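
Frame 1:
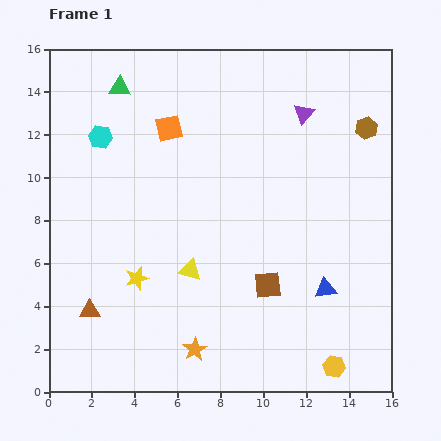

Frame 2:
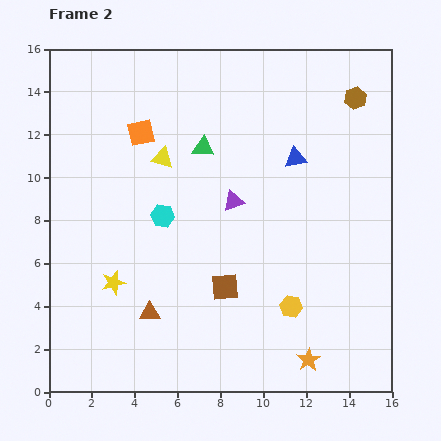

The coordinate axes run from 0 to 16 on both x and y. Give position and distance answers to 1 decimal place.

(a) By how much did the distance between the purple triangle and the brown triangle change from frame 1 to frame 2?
-7.1

Distance in frame 1: 13.6. Distance in frame 2: 6.5.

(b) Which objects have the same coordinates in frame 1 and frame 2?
none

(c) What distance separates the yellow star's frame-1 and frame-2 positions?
1.1

The yellow star moved from (4.1, 5.3) to (3.0, 5.1), a distance of √(1.1² + 0.2²) ≈ 1.1.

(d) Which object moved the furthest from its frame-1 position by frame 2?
the blue triangle

(moved 6.3; next 5.4)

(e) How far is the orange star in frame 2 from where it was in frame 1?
5.3

The orange star moved from (6.8, 2.0) to (12.1, 1.5), a distance of √(5.3² + 0.5²) ≈ 5.3.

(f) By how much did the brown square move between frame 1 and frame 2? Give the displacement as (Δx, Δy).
(-2.0, -0.1)

The brown square was at (10.2, 5.0) in frame 1 and (8.2, 4.9) in frame 2.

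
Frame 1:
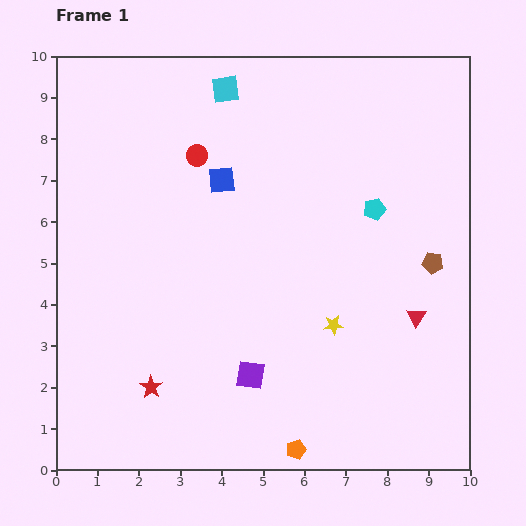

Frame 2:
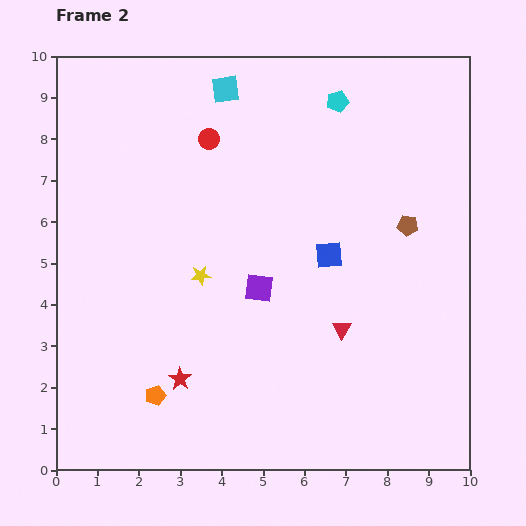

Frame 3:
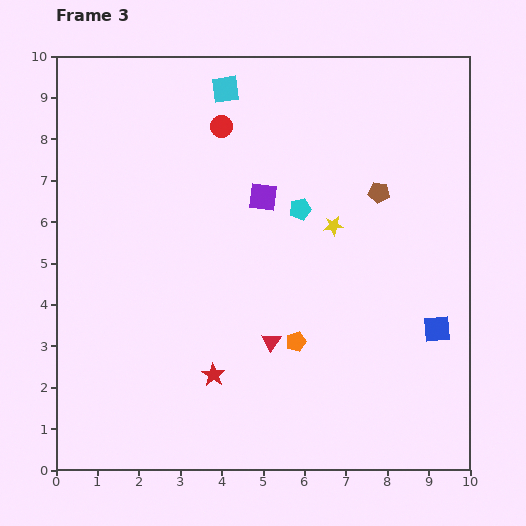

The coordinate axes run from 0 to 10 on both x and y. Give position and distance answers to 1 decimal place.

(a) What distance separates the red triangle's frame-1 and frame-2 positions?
1.8

The red triangle moved from (8.7, 3.7) to (6.9, 3.4), a distance of √(1.8² + 0.3²) ≈ 1.8.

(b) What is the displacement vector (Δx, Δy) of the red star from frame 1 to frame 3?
(1.5, 0.3)

The red star was at (2.3, 2.0) in frame 1 and (3.8, 2.3) in frame 3.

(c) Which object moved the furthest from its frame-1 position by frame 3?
the blue square

(moved 6.3; next 4.3)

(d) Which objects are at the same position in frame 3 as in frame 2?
the cyan square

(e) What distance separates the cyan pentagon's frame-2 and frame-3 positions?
2.8

The cyan pentagon moved from (6.8, 8.9) to (5.9, 6.3), a distance of √(0.9² + 2.6²) ≈ 2.8.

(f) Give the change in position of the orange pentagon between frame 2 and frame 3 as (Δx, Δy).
(3.4, 1.3)

The orange pentagon was at (2.4, 1.8) in frame 2 and (5.8, 3.1) in frame 3.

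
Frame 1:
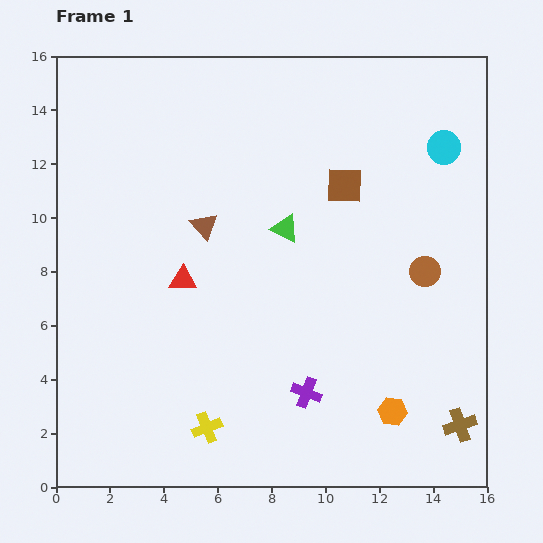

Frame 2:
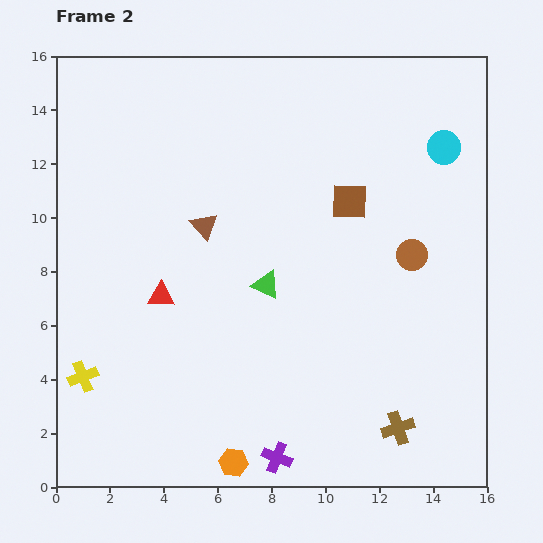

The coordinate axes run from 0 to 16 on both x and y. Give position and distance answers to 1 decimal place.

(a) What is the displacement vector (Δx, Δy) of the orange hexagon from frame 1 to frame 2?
(-5.9, -1.9)

The orange hexagon was at (12.5, 2.8) in frame 1 and (6.6, 0.9) in frame 2.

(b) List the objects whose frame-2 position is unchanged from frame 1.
the cyan circle, the brown triangle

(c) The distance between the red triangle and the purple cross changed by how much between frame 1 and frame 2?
+1.2

Distance in frame 1: 6.2. Distance in frame 2: 7.4.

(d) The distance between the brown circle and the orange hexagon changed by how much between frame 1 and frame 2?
+4.8

Distance in frame 1: 5.3. Distance in frame 2: 10.1.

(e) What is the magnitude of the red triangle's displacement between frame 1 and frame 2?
1.0

The red triangle moved from (4.7, 7.7) to (3.9, 7.1), a distance of √(0.8² + 0.6²) ≈ 1.0.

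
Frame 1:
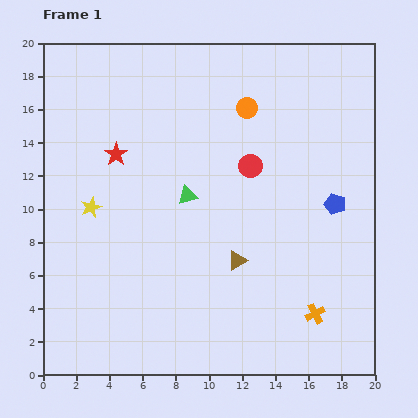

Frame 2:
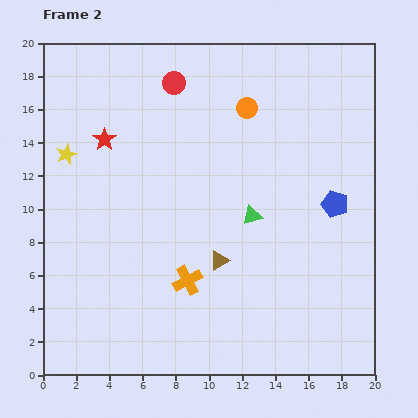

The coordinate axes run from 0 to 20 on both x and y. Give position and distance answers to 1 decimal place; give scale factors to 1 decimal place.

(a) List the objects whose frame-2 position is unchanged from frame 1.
the blue pentagon, the orange circle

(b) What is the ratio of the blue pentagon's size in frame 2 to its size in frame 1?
1.3×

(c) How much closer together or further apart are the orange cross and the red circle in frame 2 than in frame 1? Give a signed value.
+2.2

Distance in frame 1: 9.7. Distance in frame 2: 11.9.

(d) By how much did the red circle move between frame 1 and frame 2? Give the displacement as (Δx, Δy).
(-4.6, 5.0)

The red circle was at (12.5, 12.6) in frame 1 and (7.9, 17.6) in frame 2.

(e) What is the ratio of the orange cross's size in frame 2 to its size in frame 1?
1.5×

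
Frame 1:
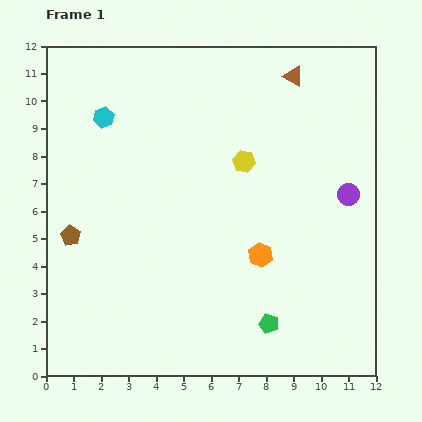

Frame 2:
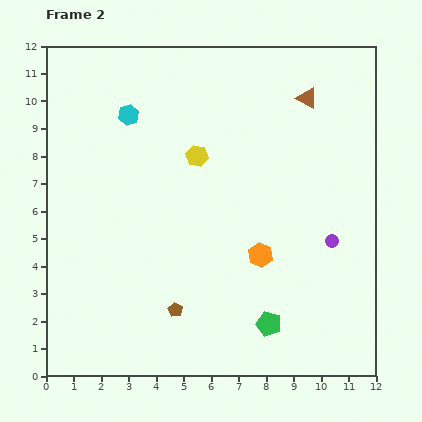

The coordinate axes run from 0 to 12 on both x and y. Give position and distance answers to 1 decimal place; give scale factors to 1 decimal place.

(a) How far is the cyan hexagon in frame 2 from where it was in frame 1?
0.9

The cyan hexagon moved from (2.1, 9.4) to (3.0, 9.5), a distance of √(0.9² + 0.1²) ≈ 0.9.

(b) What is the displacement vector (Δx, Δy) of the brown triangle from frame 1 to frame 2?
(0.5, -0.8)

The brown triangle was at (9.0, 10.9) in frame 1 and (9.5, 10.1) in frame 2.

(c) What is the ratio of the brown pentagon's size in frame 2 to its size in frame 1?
0.7×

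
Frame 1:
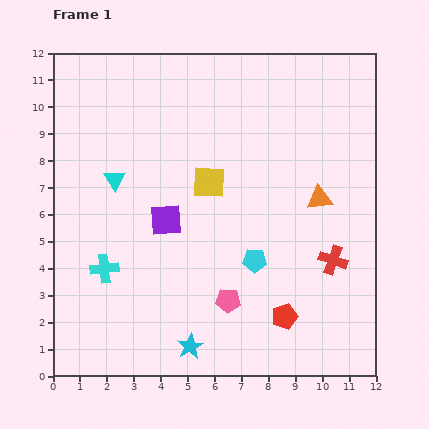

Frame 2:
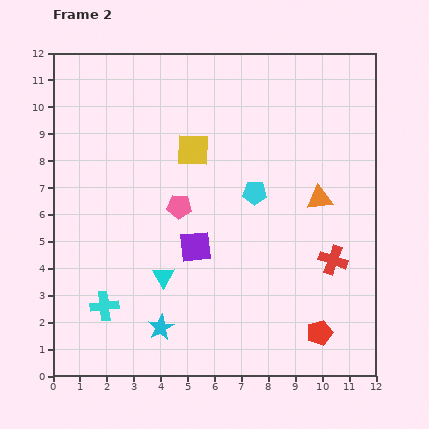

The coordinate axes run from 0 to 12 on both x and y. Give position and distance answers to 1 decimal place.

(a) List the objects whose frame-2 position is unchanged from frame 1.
the orange triangle, the red cross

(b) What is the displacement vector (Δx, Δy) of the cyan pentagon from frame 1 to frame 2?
(0.0, 2.5)

The cyan pentagon was at (7.5, 4.3) in frame 1 and (7.5, 6.8) in frame 2.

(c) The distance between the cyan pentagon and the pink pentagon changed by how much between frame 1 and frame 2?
+1.0

Distance in frame 1: 1.8. Distance in frame 2: 2.8.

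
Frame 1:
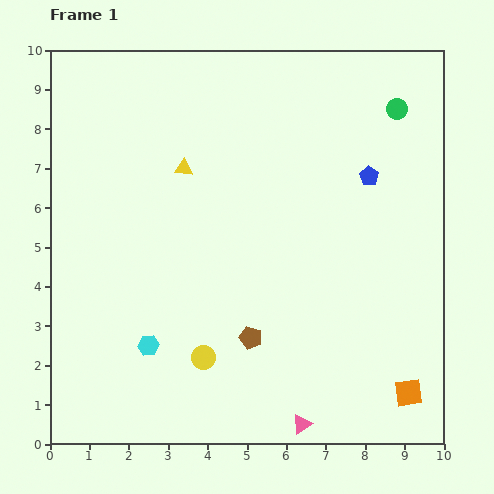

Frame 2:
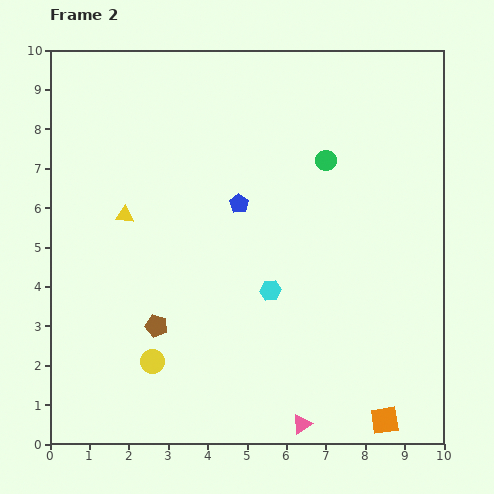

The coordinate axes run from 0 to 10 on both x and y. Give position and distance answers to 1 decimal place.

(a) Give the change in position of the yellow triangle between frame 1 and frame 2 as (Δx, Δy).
(-1.5, -1.2)

The yellow triangle was at (3.4, 7.0) in frame 1 and (1.9, 5.8) in frame 2.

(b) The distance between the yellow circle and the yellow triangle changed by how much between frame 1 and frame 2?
-1.0

Distance in frame 1: 4.8. Distance in frame 2: 3.8.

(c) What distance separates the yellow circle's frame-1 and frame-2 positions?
1.3

The yellow circle moved from (3.9, 2.2) to (2.6, 2.1), a distance of √(1.3² + 0.1²) ≈ 1.3.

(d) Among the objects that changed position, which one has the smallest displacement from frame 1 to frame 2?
the orange square

(moved 0.9)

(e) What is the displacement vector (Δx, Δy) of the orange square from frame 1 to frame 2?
(-0.6, -0.7)

The orange square was at (9.1, 1.3) in frame 1 and (8.5, 0.6) in frame 2.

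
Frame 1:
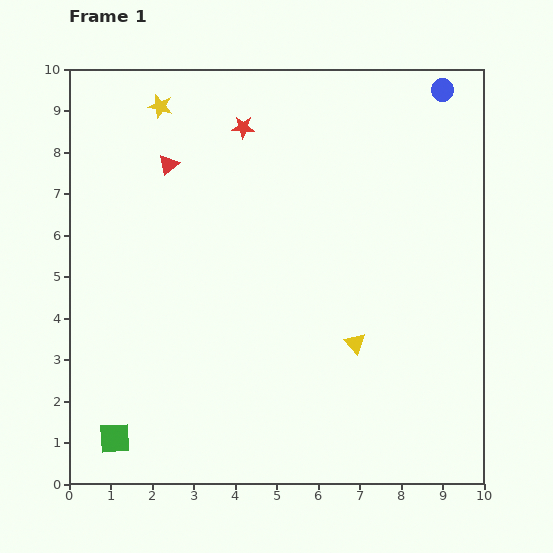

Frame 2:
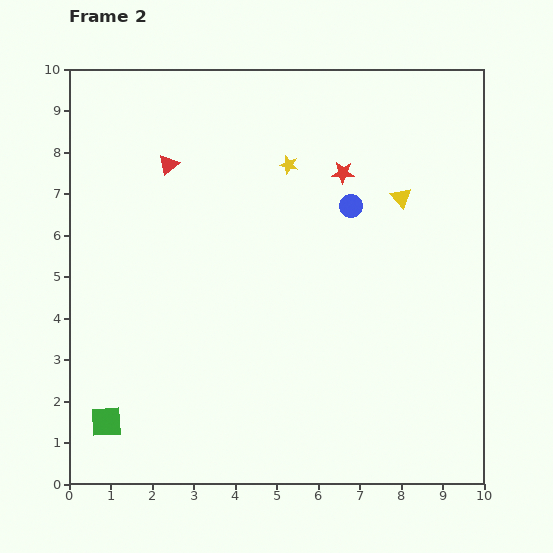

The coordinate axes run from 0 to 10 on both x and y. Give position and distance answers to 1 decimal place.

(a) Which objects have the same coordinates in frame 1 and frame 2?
the red triangle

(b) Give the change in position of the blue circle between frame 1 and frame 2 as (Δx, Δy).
(-2.2, -2.8)

The blue circle was at (9.0, 9.5) in frame 1 and (6.8, 6.7) in frame 2.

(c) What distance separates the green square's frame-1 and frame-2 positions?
0.4

The green square moved from (1.1, 1.1) to (0.9, 1.5), a distance of √(0.2² + 0.4²) ≈ 0.4.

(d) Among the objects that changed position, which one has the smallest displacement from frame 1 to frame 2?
the green square

(moved 0.4)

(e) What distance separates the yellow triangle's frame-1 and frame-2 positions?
3.7

The yellow triangle moved from (6.9, 3.4) to (8.0, 6.9), a distance of √(1.1² + 3.5²) ≈ 3.7.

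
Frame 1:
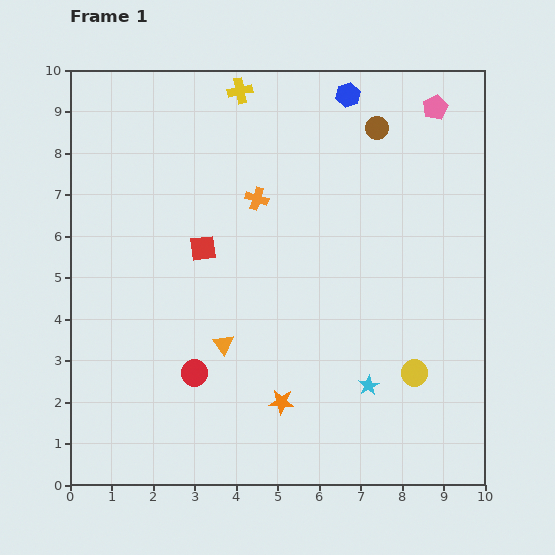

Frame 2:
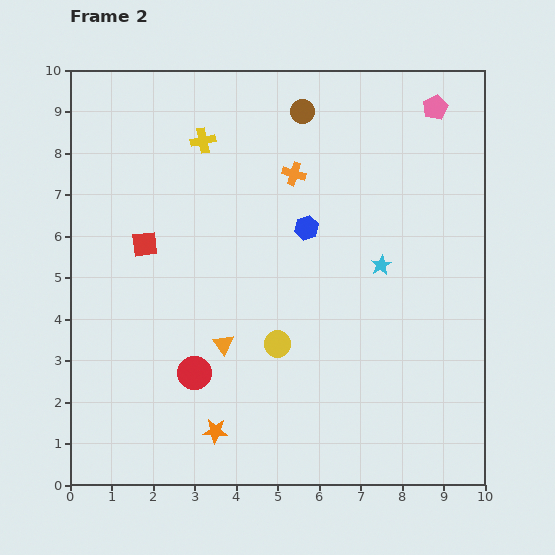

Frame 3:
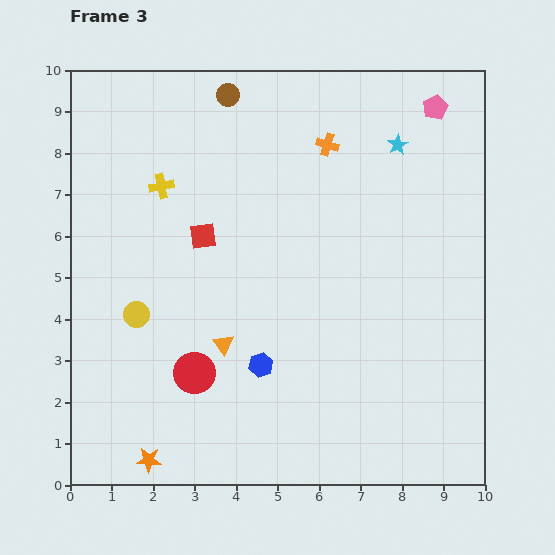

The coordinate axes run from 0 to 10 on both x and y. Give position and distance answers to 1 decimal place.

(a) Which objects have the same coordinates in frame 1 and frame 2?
the red circle, the orange triangle, the pink pentagon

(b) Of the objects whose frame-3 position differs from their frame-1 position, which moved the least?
the red square

(moved 0.3)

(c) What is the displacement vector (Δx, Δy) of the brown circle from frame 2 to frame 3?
(-1.8, 0.4)

The brown circle was at (5.6, 9.0) in frame 2 and (3.8, 9.4) in frame 3.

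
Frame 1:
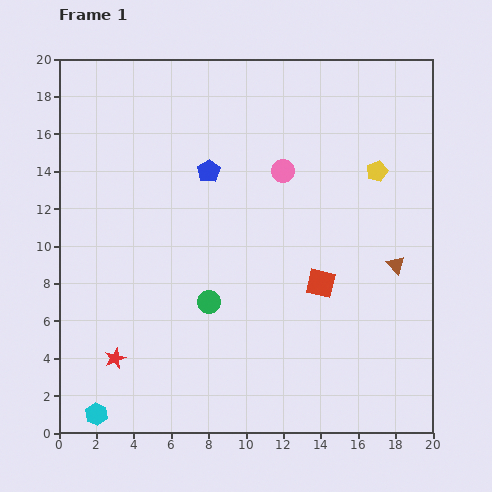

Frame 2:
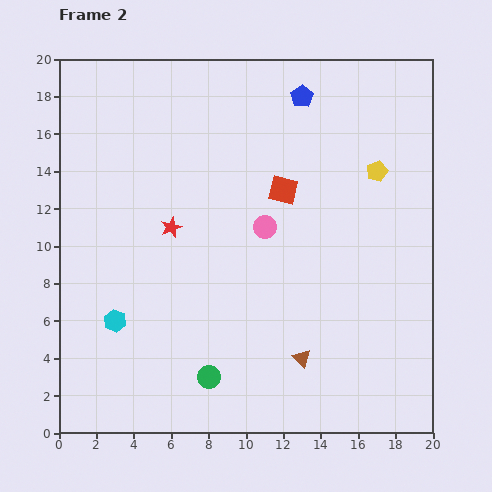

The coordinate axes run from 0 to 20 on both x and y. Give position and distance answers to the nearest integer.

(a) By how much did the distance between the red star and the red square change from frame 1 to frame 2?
-6

Distance in frame 1: 12. Distance in frame 2: 6.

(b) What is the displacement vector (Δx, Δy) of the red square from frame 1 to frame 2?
(-2, 5)

The red square was at (14, 8) in frame 1 and (12, 13) in frame 2.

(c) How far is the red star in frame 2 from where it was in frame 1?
8

The red star moved from (3, 4) to (6, 11), a distance of √(3² + 7²) ≈ 8.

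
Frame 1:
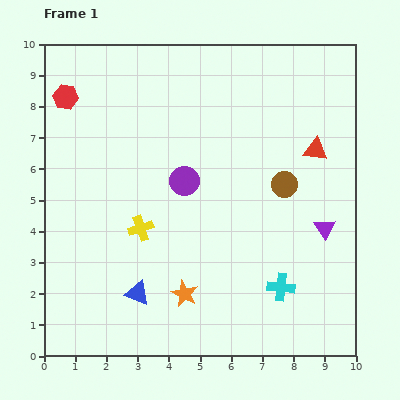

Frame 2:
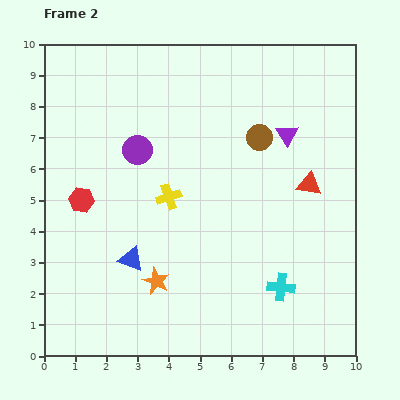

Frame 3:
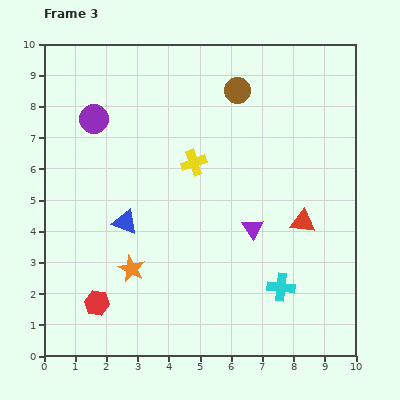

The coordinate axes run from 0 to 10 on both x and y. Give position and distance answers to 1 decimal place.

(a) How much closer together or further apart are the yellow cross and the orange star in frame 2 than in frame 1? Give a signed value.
+0.2

Distance in frame 1: 2.5. Distance in frame 2: 2.7.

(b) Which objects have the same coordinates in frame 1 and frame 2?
the cyan cross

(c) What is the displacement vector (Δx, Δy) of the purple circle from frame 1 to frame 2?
(-1.5, 1.0)

The purple circle was at (4.5, 5.6) in frame 1 and (3.0, 6.6) in frame 2.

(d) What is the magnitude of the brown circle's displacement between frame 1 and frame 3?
3.4

The brown circle moved from (7.7, 5.5) to (6.2, 8.5), a distance of √(1.5² + 3.0²) ≈ 3.4.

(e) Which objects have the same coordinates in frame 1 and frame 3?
the cyan cross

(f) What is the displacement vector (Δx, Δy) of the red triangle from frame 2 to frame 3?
(-0.2, -1.2)

The red triangle was at (8.5, 5.5) in frame 2 and (8.3, 4.3) in frame 3.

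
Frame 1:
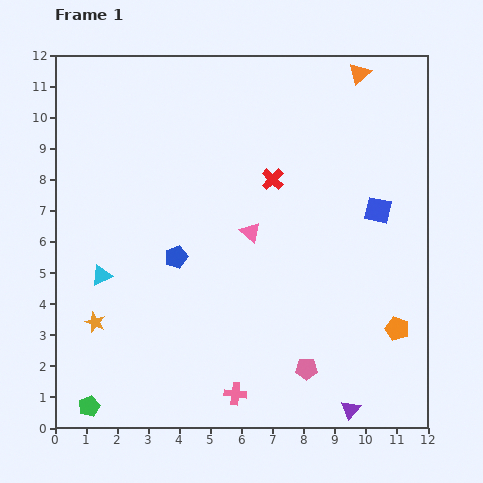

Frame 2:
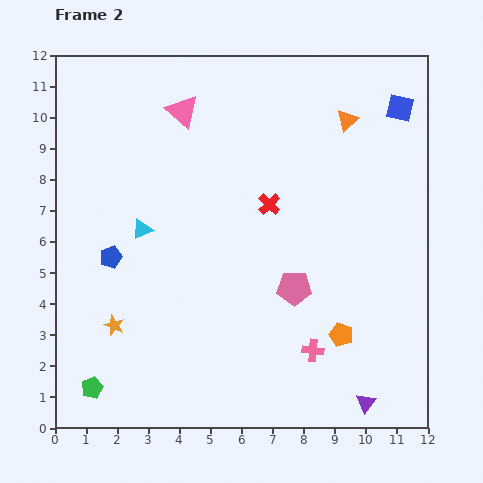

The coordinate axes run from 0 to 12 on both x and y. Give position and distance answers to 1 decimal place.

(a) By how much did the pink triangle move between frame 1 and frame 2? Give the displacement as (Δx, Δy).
(-2.2, 3.9)

The pink triangle was at (6.3, 6.3) in frame 1 and (4.1, 10.2) in frame 2.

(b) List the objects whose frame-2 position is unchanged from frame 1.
none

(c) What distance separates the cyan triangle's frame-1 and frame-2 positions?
2.0

The cyan triangle moved from (1.5, 4.9) to (2.8, 6.4), a distance of √(1.3² + 1.5²) ≈ 2.0.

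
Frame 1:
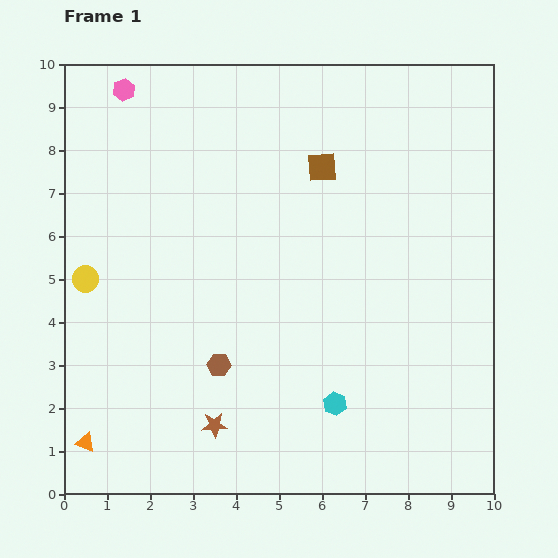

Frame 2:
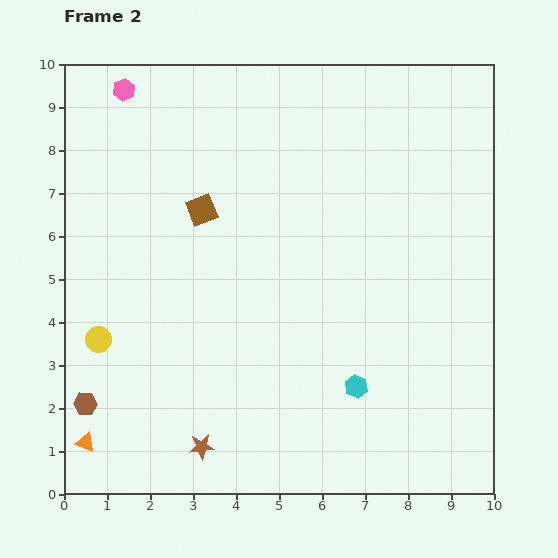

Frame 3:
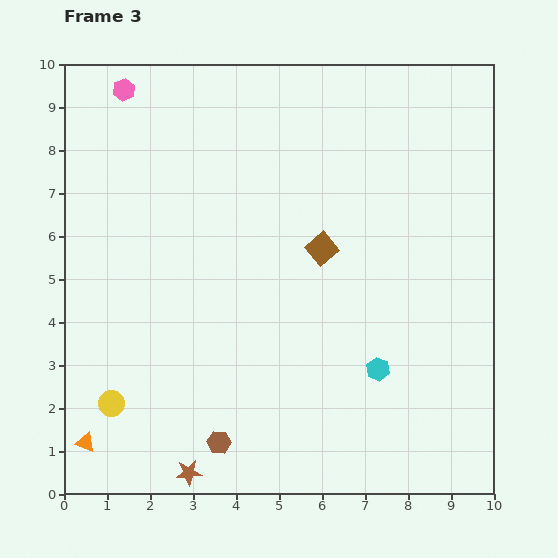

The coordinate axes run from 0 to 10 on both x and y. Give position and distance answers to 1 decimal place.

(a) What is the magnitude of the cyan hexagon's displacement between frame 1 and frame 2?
0.6

The cyan hexagon moved from (6.3, 2.1) to (6.8, 2.5), a distance of √(0.5² + 0.4²) ≈ 0.6.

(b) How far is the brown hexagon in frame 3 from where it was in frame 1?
1.8

The brown hexagon moved from (3.6, 3.0) to (3.6, 1.2), a distance of √(0.0² + 1.8²) ≈ 1.8.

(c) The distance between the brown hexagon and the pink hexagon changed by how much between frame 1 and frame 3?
+1.7

Distance in frame 1: 6.8. Distance in frame 3: 8.5.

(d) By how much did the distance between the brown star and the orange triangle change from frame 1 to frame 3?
-0.5

Distance in frame 1: 3.0. Distance in frame 3: 2.5.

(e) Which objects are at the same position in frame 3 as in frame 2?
the pink hexagon, the orange triangle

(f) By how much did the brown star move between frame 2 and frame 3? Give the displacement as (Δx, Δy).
(-0.3, -0.6)

The brown star was at (3.2, 1.1) in frame 2 and (2.9, 0.5) in frame 3.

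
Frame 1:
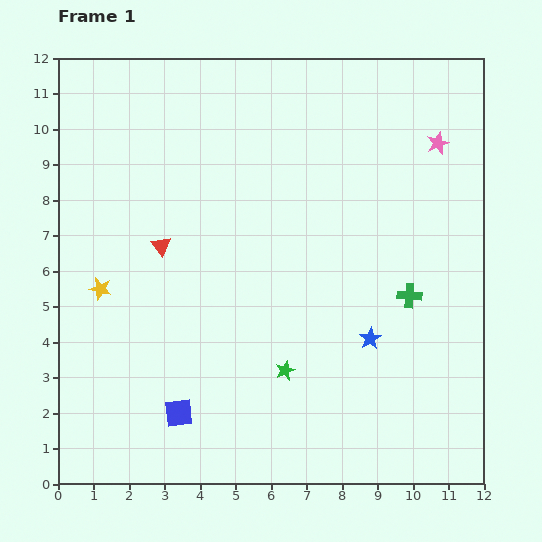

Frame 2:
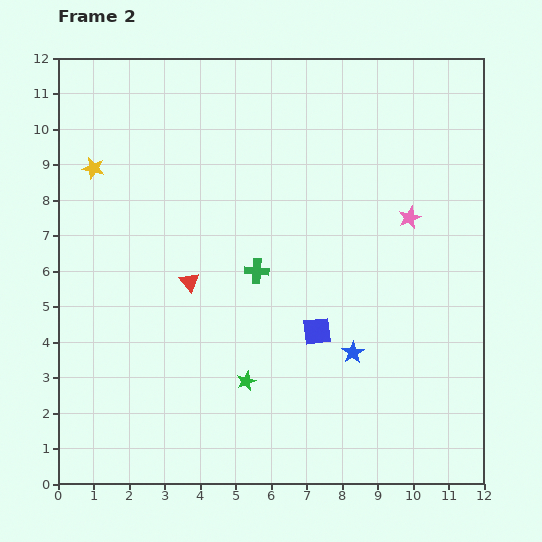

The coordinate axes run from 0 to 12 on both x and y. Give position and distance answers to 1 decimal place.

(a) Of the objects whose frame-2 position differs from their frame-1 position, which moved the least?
the blue star

(moved 0.6)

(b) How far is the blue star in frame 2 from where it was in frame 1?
0.6

The blue star moved from (8.8, 4.1) to (8.3, 3.7), a distance of √(0.5² + 0.4²) ≈ 0.6.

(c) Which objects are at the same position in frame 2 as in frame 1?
none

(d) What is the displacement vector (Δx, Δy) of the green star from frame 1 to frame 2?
(-1.1, -0.3)

The green star was at (6.4, 3.2) in frame 1 and (5.3, 2.9) in frame 2.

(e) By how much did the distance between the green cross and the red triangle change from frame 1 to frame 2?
-5.2

Distance in frame 1: 7.1. Distance in frame 2: 1.9.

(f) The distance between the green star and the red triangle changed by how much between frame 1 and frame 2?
-1.7

Distance in frame 1: 4.9. Distance in frame 2: 3.2.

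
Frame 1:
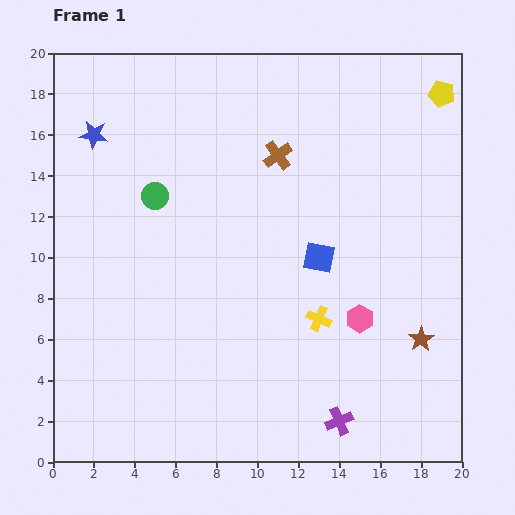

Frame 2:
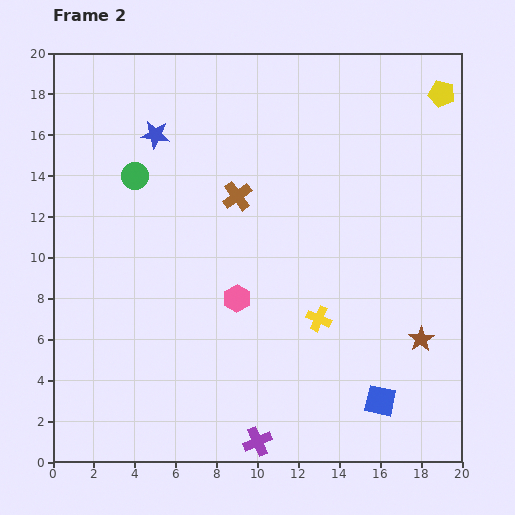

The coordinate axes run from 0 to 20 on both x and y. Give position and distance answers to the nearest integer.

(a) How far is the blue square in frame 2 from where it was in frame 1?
8

The blue square moved from (13, 10) to (16, 3), a distance of √(3² + 7²) ≈ 8.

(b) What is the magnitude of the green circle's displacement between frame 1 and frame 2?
1

The green circle moved from (5, 13) to (4, 14), a distance of √(1² + 1²) ≈ 1.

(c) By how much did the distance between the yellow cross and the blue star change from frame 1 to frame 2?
-2

Distance in frame 1: 14. Distance in frame 2: 12.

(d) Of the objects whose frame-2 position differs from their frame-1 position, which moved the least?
the green circle

(moved 1)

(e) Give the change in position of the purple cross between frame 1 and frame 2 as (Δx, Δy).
(-4, -1)

The purple cross was at (14, 2) in frame 1 and (10, 1) in frame 2.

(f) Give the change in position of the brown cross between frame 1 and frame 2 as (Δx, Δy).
(-2, -2)

The brown cross was at (11, 15) in frame 1 and (9, 13) in frame 2.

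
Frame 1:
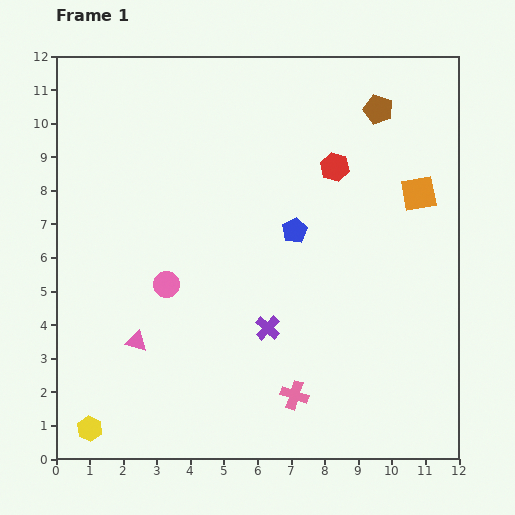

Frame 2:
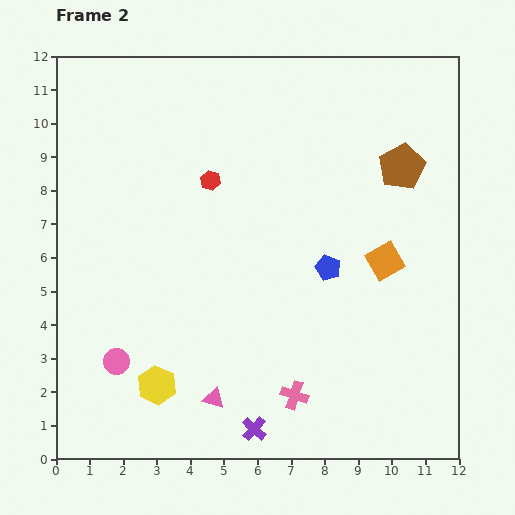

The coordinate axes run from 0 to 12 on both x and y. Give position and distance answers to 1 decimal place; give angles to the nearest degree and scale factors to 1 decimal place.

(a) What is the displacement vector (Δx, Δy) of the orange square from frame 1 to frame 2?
(-1.0, -2.0)

The orange square was at (10.8, 7.9) in frame 1 and (9.8, 5.9) in frame 2.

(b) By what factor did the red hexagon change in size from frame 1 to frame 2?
0.7×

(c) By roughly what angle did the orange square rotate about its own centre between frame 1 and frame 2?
20° counter-clockwise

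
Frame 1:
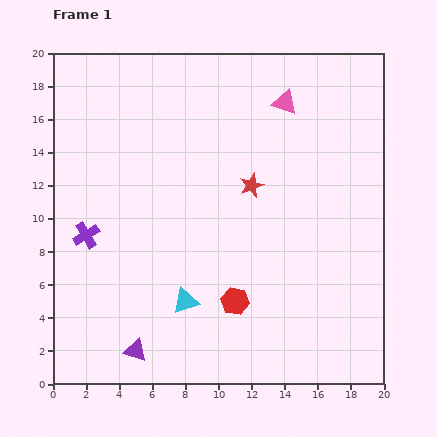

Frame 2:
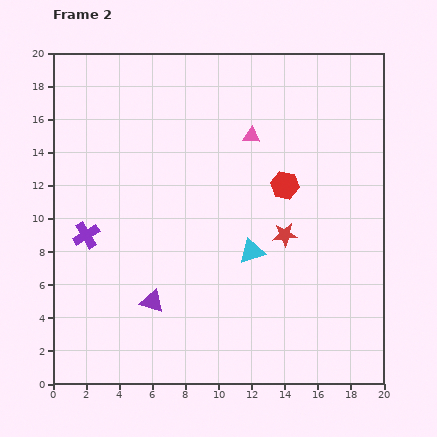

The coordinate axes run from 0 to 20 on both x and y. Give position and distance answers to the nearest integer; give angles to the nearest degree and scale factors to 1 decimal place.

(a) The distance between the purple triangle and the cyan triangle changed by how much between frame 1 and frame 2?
+3

Distance in frame 1: 4. Distance in frame 2: 7.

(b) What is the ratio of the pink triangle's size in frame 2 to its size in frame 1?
0.7×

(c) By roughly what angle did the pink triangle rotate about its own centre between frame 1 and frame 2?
16° counter-clockwise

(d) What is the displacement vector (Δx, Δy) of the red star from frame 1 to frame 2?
(2, -3)

The red star was at (12, 12) in frame 1 and (14, 9) in frame 2.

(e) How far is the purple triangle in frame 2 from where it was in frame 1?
3

The purple triangle moved from (5, 2) to (6, 5), a distance of √(1² + 3²) ≈ 3.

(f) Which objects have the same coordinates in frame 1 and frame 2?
the purple cross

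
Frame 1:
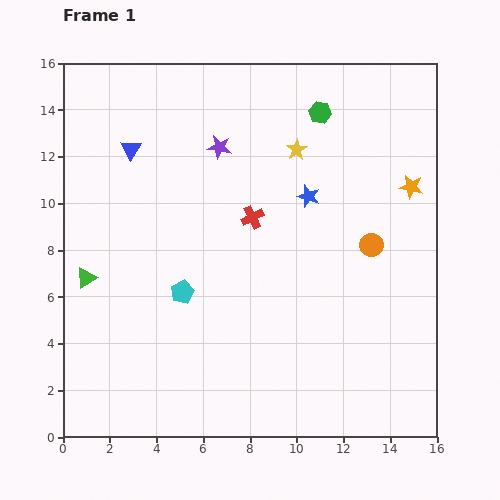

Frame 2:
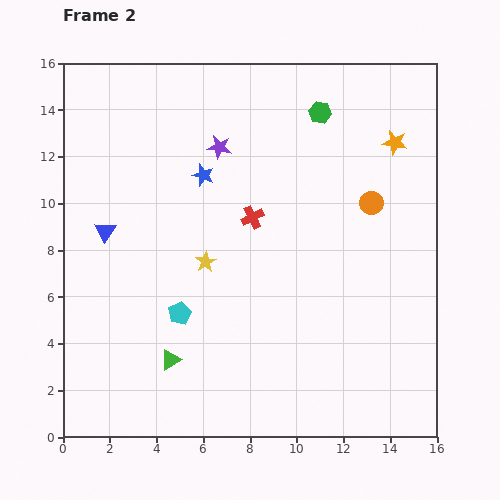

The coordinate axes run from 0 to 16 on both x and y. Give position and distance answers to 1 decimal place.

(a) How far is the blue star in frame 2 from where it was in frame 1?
4.6

The blue star moved from (10.5, 10.3) to (6.0, 11.2), a distance of √(4.5² + 0.9²) ≈ 4.6.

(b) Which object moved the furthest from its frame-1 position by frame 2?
the yellow star

(moved 6.2; next 5.0)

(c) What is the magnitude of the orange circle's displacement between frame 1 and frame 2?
1.8

The orange circle moved from (13.2, 8.2) to (13.2, 10.0), a distance of √(0.0² + 1.8²) ≈ 1.8.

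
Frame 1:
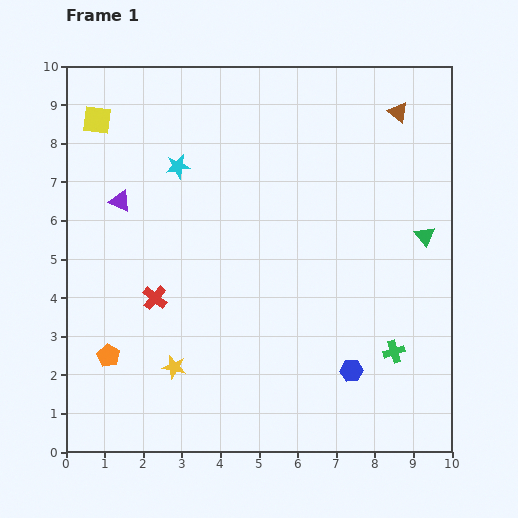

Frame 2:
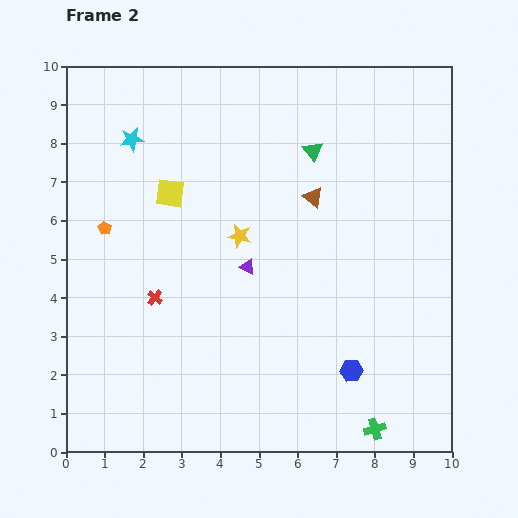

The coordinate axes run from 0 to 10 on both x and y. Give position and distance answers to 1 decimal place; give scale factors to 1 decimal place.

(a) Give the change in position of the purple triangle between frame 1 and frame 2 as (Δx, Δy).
(3.3, -1.7)

The purple triangle was at (1.4, 6.5) in frame 1 and (4.7, 4.8) in frame 2.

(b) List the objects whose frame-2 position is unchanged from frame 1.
the red cross, the blue hexagon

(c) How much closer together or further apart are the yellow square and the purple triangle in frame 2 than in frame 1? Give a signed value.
+0.6

Distance in frame 1: 2.2. Distance in frame 2: 2.8.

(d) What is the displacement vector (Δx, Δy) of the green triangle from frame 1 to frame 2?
(-2.9, 2.2)

The green triangle was at (9.3, 5.6) in frame 1 and (6.4, 7.8) in frame 2.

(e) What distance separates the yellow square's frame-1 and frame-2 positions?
2.7

The yellow square moved from (0.8, 8.6) to (2.7, 6.7), a distance of √(1.9² + 1.9²) ≈ 2.7.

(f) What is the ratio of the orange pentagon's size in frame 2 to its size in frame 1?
0.6×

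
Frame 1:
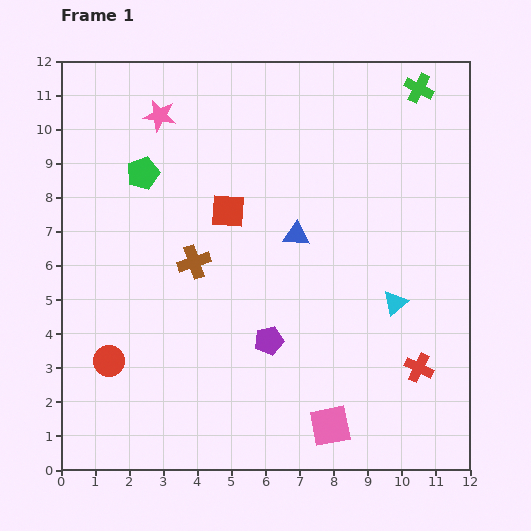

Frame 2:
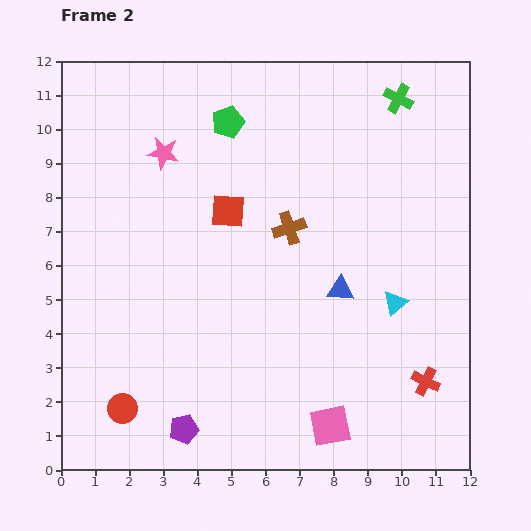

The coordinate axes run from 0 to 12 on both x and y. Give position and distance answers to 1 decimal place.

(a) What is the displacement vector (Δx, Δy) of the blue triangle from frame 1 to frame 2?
(1.3, -1.6)

The blue triangle was at (6.9, 6.9) in frame 1 and (8.2, 5.3) in frame 2.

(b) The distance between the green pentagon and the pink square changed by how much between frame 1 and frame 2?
+0.2

Distance in frame 1: 9.2. Distance in frame 2: 9.4.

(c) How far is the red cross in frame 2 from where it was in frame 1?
0.4

The red cross moved from (10.5, 3.0) to (10.7, 2.6), a distance of √(0.2² + 0.4²) ≈ 0.4.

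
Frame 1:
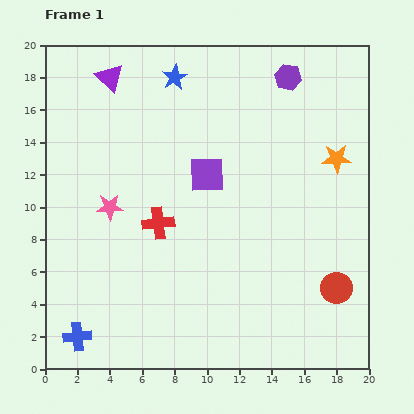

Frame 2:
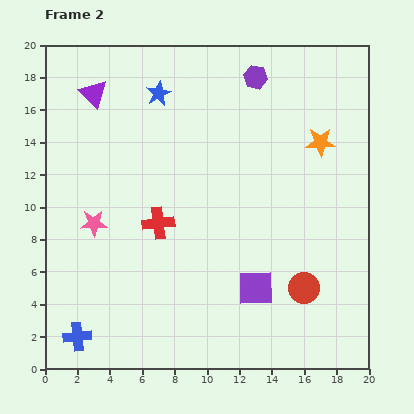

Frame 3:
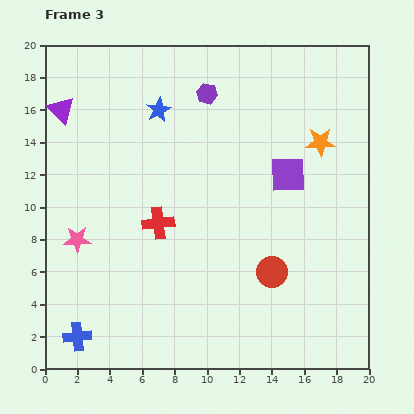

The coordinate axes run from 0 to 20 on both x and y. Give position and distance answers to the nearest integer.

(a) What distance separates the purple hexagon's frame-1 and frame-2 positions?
2

The purple hexagon moved from (15, 18) to (13, 18), a distance of √(2² + 0²) ≈ 2.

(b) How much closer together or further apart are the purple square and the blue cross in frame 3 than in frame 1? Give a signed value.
+3

Distance in frame 1: 13. Distance in frame 3: 16.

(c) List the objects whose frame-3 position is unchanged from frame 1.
the red cross, the blue cross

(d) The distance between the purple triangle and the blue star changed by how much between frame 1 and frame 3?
+2

Distance in frame 1: 4. Distance in frame 3: 6.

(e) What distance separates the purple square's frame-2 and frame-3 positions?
7

The purple square moved from (13, 5) to (15, 12), a distance of √(2² + 7²) ≈ 7.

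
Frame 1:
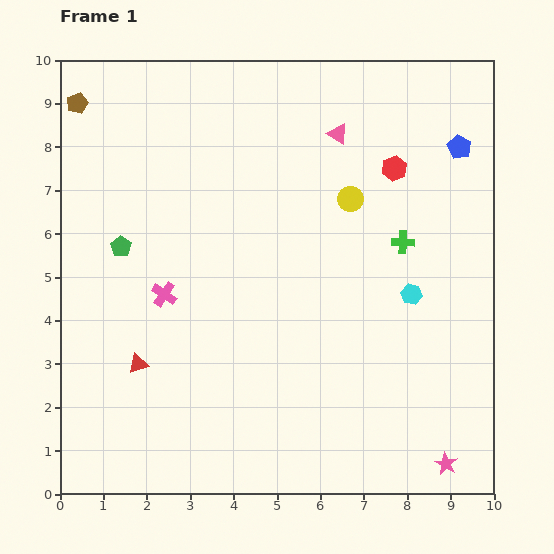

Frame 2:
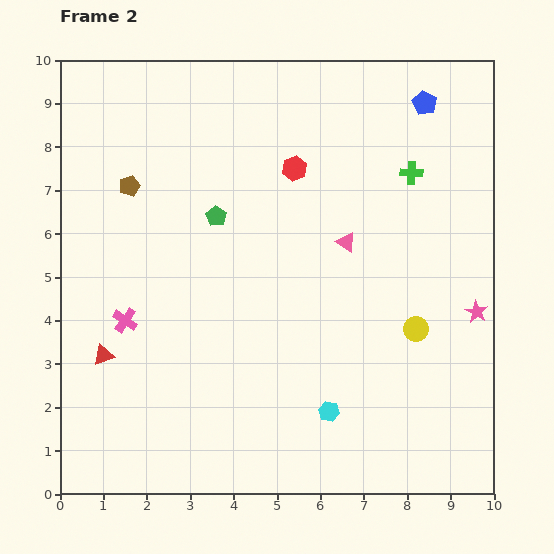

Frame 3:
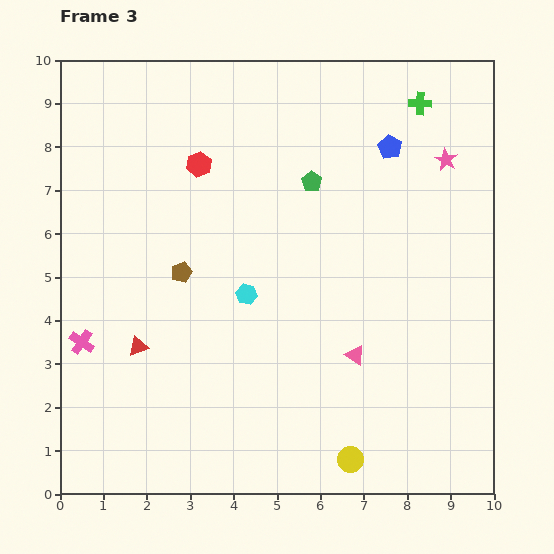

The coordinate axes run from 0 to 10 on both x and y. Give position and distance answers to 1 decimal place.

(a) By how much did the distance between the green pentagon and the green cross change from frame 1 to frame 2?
-1.9

Distance in frame 1: 6.5. Distance in frame 2: 4.6.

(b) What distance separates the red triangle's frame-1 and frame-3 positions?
0.4

The red triangle moved from (1.8, 3.0) to (1.8, 3.4), a distance of √(0.0² + 0.4²) ≈ 0.4.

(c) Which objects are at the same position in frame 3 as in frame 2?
none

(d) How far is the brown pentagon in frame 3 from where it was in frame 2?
2.3

The brown pentagon moved from (1.6, 7.1) to (2.8, 5.1), a distance of √(1.2² + 2.0²) ≈ 2.3.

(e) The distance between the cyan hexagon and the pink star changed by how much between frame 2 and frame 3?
+1.4

Distance in frame 2: 4.1. Distance in frame 3: 5.5.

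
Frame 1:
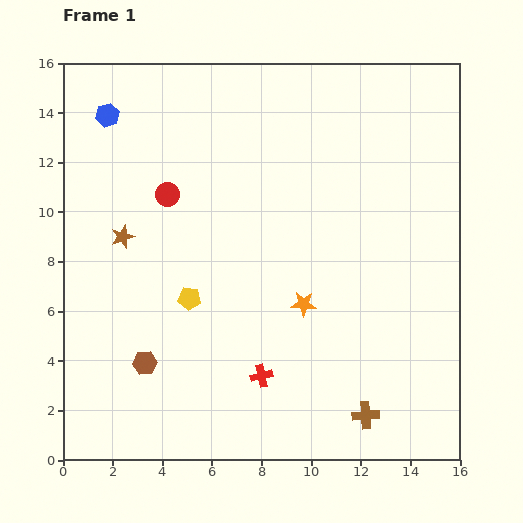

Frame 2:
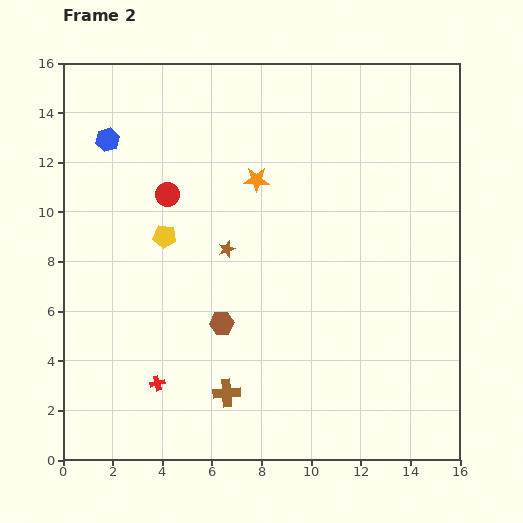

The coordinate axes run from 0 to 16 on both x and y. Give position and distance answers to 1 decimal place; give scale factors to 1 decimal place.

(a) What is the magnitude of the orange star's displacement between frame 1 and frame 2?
5.3

The orange star moved from (9.7, 6.3) to (7.8, 11.3), a distance of √(1.9² + 5.0²) ≈ 5.3.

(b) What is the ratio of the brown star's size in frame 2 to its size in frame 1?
0.7×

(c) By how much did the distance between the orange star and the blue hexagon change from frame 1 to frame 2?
-4.8

Distance in frame 1: 11.0. Distance in frame 2: 6.2.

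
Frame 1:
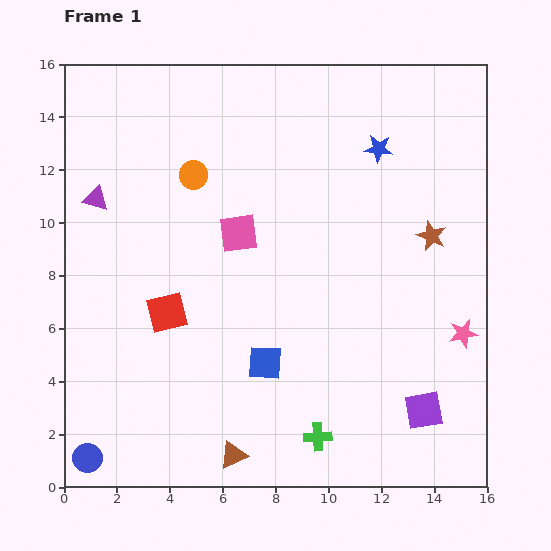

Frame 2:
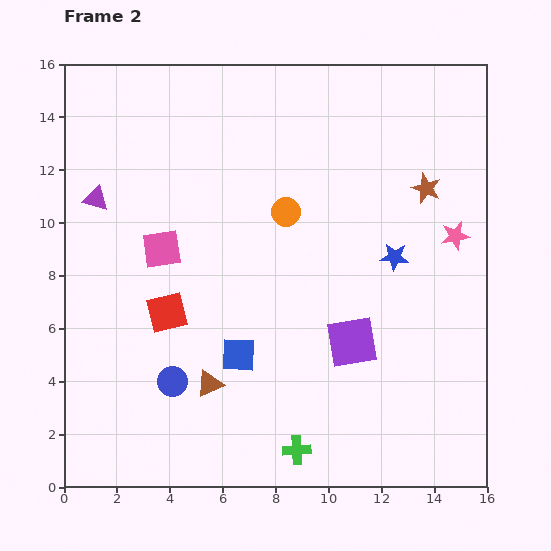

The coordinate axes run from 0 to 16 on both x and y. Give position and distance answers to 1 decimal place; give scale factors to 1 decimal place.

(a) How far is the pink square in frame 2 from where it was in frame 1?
3.0

The pink square moved from (6.6, 9.6) to (3.7, 9.0), a distance of √(2.9² + 0.6²) ≈ 3.0.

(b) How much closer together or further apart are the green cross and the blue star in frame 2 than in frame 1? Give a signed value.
-2.9

Distance in frame 1: 11.1. Distance in frame 2: 8.2.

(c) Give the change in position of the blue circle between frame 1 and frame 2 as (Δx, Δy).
(3.2, 2.9)

The blue circle was at (0.9, 1.1) in frame 1 and (4.1, 4.0) in frame 2.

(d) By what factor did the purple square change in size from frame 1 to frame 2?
1.3×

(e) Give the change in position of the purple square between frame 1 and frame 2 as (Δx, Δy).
(-2.7, 2.6)

The purple square was at (13.6, 2.9) in frame 1 and (10.9, 5.5) in frame 2.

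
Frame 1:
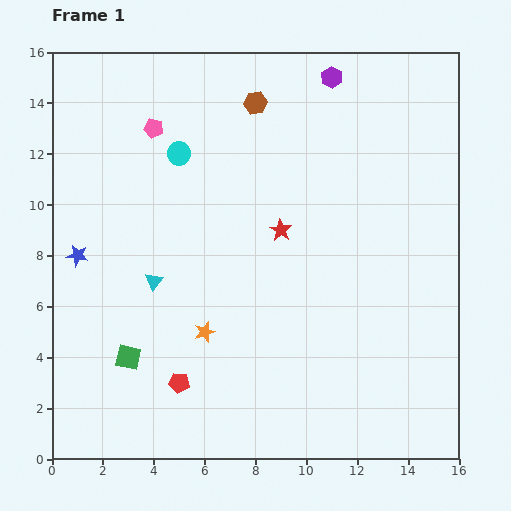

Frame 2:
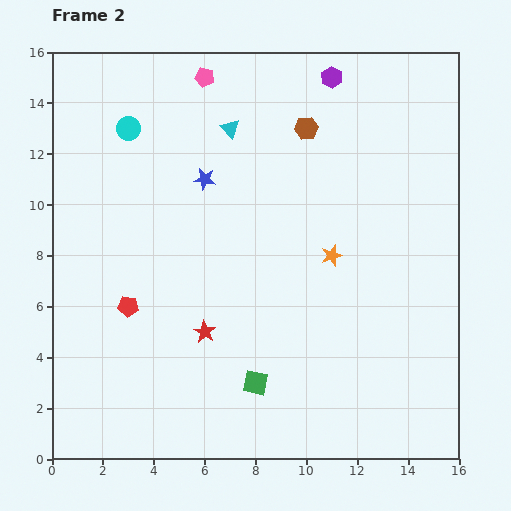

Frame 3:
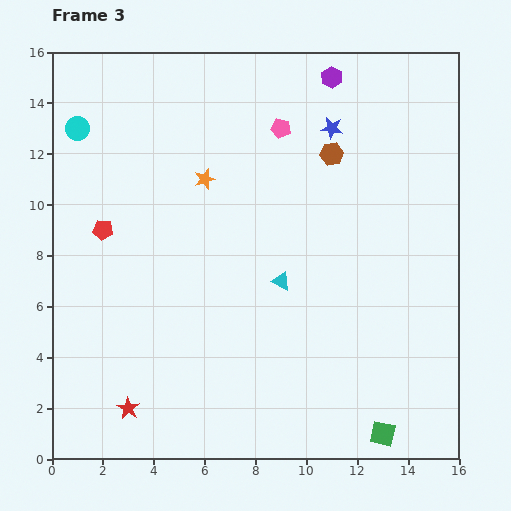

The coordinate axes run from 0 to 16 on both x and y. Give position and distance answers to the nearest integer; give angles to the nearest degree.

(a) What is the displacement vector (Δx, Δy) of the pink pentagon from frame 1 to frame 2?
(2, 2)

The pink pentagon was at (4, 13) in frame 1 and (6, 15) in frame 2.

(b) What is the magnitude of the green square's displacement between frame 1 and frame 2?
5

The green square moved from (3, 4) to (8, 3), a distance of √(5² + 1²) ≈ 5.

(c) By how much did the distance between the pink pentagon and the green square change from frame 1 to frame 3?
+4

Distance in frame 1: 9. Distance in frame 3: 13.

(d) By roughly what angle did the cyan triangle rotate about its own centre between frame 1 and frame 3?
43° counter-clockwise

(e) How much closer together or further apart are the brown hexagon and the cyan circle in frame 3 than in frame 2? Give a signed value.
+3

Distance in frame 2: 7. Distance in frame 3: 10.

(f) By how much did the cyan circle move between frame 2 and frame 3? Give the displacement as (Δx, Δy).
(-2, 0)

The cyan circle was at (3, 13) in frame 2 and (1, 13) in frame 3.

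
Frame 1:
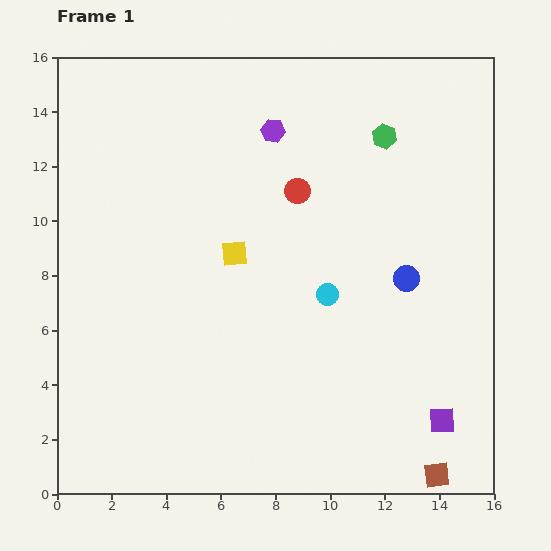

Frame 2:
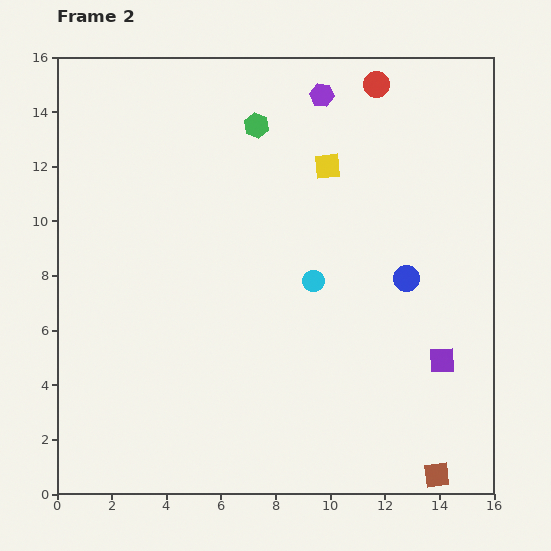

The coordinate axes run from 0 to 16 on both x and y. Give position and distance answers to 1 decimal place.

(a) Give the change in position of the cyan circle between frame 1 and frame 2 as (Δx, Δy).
(-0.5, 0.5)

The cyan circle was at (9.9, 7.3) in frame 1 and (9.4, 7.8) in frame 2.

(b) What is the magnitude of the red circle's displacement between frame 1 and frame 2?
4.9

The red circle moved from (8.8, 11.1) to (11.7, 15.0), a distance of √(2.9² + 3.9²) ≈ 4.9.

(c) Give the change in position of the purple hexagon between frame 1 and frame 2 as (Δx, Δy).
(1.8, 1.3)

The purple hexagon was at (7.9, 13.3) in frame 1 and (9.7, 14.6) in frame 2.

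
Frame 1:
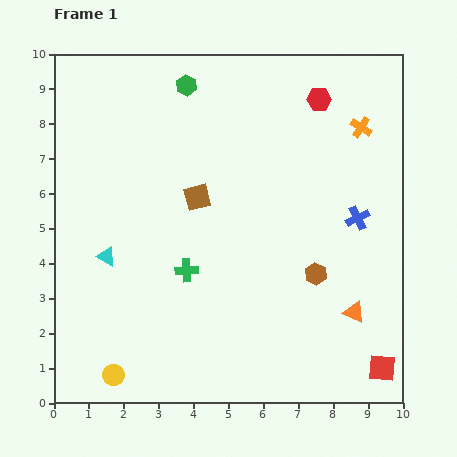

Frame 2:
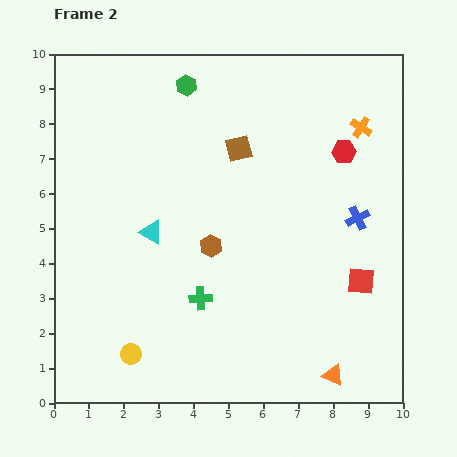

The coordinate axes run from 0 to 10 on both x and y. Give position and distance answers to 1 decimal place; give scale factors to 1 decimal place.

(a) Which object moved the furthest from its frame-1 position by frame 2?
the brown hexagon

(moved 3.1; next 2.6)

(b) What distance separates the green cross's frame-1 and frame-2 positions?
0.9

The green cross moved from (3.8, 3.8) to (4.2, 3.0), a distance of √(0.4² + 0.8²) ≈ 0.9.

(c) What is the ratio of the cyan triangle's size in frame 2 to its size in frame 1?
1.3×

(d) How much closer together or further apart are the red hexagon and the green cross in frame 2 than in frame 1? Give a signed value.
-0.3

Distance in frame 1: 6.2. Distance in frame 2: 5.9.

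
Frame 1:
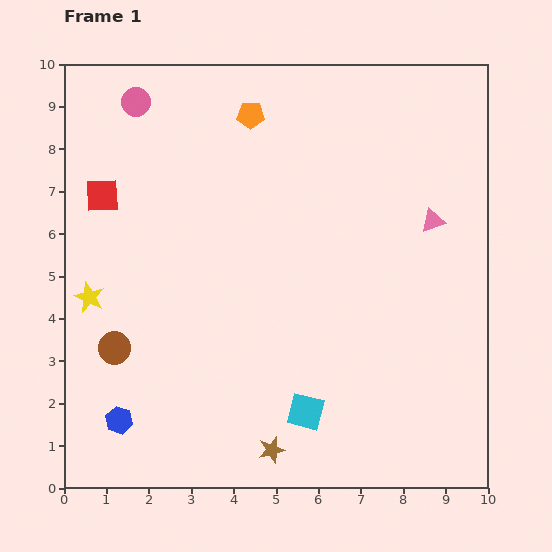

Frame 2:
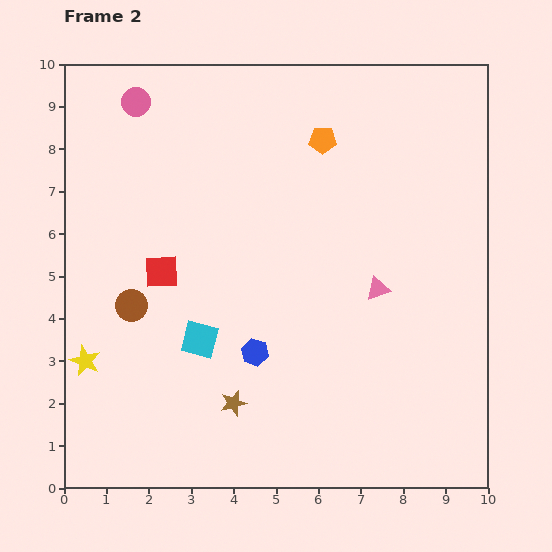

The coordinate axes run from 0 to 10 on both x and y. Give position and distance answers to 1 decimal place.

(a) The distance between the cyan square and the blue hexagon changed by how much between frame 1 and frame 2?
-3.1

Distance in frame 1: 4.4. Distance in frame 2: 1.3.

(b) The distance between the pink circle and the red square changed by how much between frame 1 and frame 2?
+1.7

Distance in frame 1: 2.3. Distance in frame 2: 4.0.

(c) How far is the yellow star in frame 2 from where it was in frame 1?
1.5

The yellow star moved from (0.6, 4.5) to (0.5, 3.0), a distance of √(0.1² + 1.5²) ≈ 1.5.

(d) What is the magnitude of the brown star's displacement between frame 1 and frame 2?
1.4

The brown star moved from (4.9, 0.9) to (4.0, 2.0), a distance of √(0.9² + 1.1²) ≈ 1.4.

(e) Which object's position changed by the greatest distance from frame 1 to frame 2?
the blue hexagon

(moved 3.6; next 3.0)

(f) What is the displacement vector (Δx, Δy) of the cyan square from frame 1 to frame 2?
(-2.5, 1.7)

The cyan square was at (5.7, 1.8) in frame 1 and (3.2, 3.5) in frame 2.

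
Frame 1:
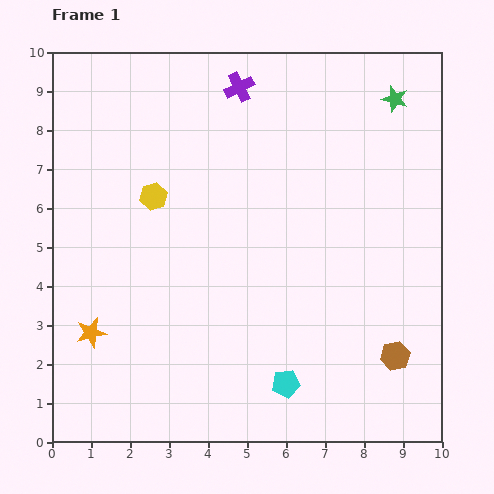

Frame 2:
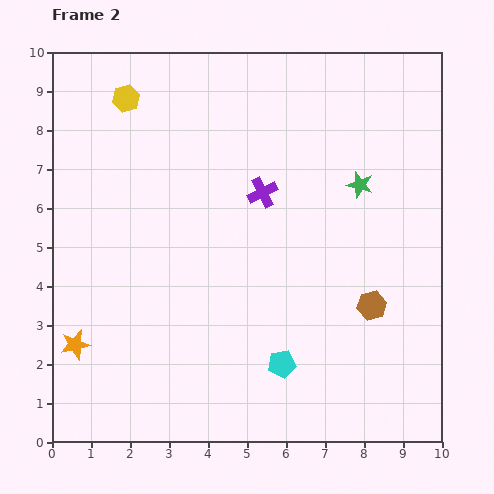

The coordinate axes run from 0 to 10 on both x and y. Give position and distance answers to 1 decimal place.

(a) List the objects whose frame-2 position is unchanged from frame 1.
none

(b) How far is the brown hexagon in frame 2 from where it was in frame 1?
1.4

The brown hexagon moved from (8.8, 2.2) to (8.2, 3.5), a distance of √(0.6² + 1.3²) ≈ 1.4.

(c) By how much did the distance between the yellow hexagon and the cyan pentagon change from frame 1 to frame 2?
+2.0

Distance in frame 1: 5.9. Distance in frame 2: 7.9.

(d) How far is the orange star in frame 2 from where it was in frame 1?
0.5

The orange star moved from (1.0, 2.8) to (0.6, 2.5), a distance of √(0.4² + 0.3²) ≈ 0.5.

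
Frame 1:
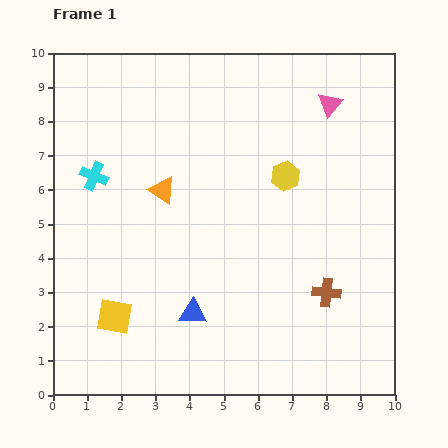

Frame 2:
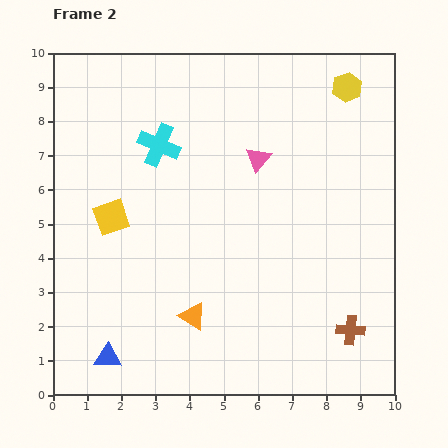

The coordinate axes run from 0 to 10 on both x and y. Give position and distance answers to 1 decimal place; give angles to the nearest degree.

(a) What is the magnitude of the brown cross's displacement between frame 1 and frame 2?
1.3

The brown cross moved from (8.0, 3.0) to (8.7, 1.9), a distance of √(0.7² + 1.1²) ≈ 1.3.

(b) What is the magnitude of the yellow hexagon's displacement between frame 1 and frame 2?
3.2

The yellow hexagon moved from (6.8, 6.4) to (8.6, 9.0), a distance of √(1.8² + 2.6²) ≈ 3.2.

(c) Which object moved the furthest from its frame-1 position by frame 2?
the orange triangle

(moved 3.8; next 3.2)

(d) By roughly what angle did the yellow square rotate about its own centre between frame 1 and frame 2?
29° counter-clockwise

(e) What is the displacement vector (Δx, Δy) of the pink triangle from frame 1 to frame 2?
(-2.1, -1.6)

The pink triangle was at (8.1, 8.5) in frame 1 and (6.0, 6.9) in frame 2.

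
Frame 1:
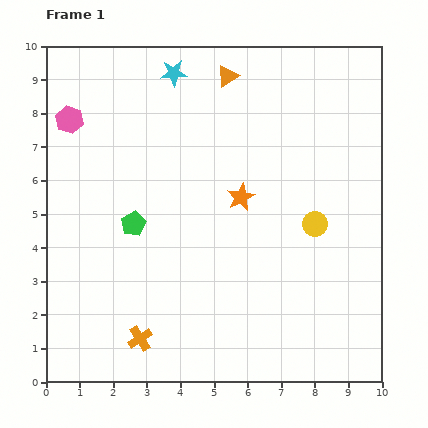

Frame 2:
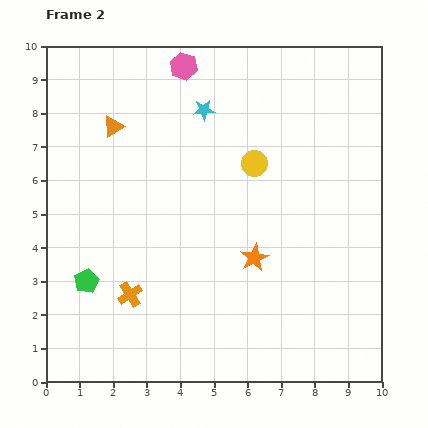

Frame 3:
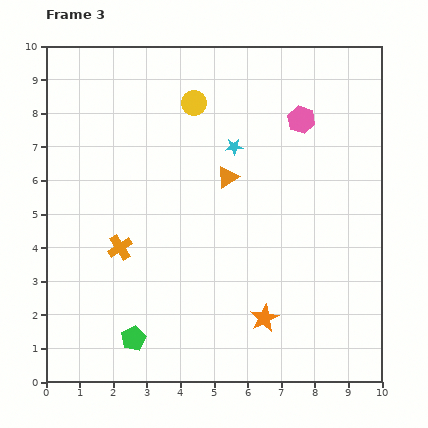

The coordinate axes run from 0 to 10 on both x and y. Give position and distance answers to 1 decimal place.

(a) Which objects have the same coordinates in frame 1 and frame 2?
none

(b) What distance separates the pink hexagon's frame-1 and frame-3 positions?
6.9

The pink hexagon moved from (0.7, 7.8) to (7.6, 7.8), a distance of √(6.9² + 0.0²) ≈ 6.9.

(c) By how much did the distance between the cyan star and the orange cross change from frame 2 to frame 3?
-1.4

Distance in frame 2: 5.9. Distance in frame 3: 4.5.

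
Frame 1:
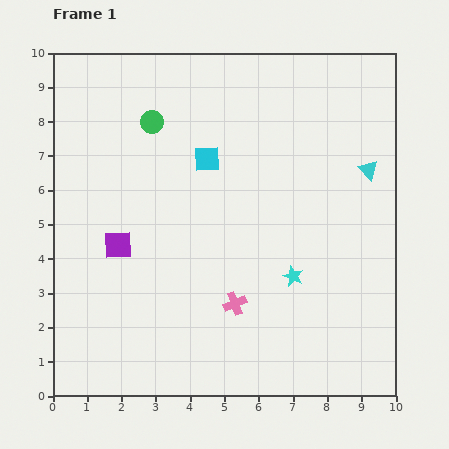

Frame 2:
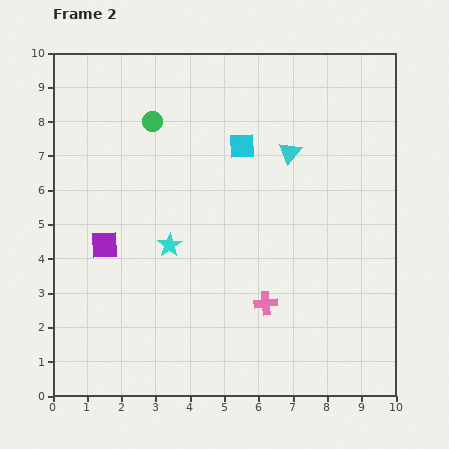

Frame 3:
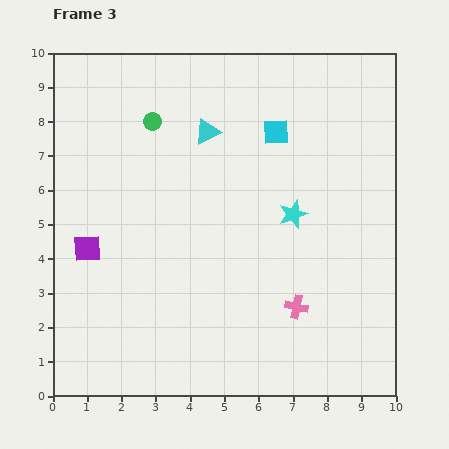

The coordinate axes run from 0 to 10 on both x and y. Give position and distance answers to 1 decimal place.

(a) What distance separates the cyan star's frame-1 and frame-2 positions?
3.7

The cyan star moved from (7.0, 3.5) to (3.4, 4.4), a distance of √(3.6² + 0.9²) ≈ 3.7.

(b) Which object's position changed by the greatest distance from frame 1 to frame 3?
the cyan triangle

(moved 4.8; next 2.2)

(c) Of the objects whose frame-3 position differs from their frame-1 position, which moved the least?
the purple square

(moved 0.9)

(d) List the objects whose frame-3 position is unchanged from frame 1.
the green circle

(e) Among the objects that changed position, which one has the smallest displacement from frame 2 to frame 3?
the purple square

(moved 0.5)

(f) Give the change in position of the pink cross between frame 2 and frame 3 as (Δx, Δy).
(0.9, -0.1)

The pink cross was at (6.2, 2.7) in frame 2 and (7.1, 2.6) in frame 3.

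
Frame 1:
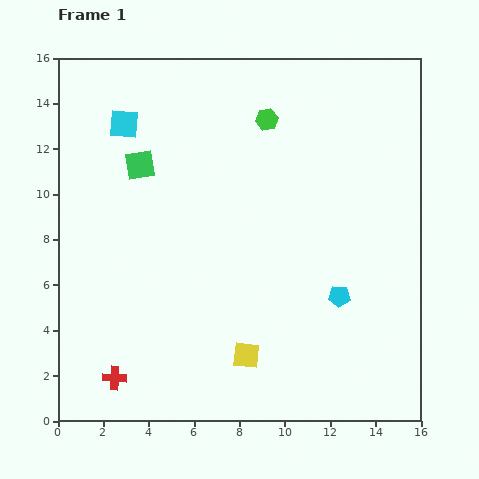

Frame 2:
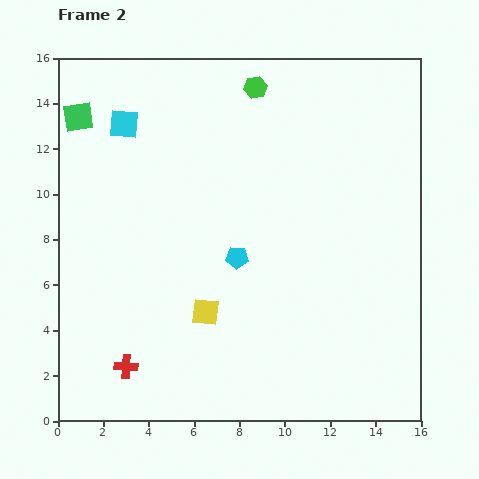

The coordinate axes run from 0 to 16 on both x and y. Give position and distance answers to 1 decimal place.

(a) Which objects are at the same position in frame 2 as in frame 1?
the cyan square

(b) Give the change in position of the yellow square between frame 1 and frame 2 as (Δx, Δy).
(-1.8, 1.9)

The yellow square was at (8.3, 2.9) in frame 1 and (6.5, 4.8) in frame 2.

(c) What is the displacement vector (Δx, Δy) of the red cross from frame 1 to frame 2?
(0.5, 0.5)

The red cross was at (2.5, 1.9) in frame 1 and (3.0, 2.4) in frame 2.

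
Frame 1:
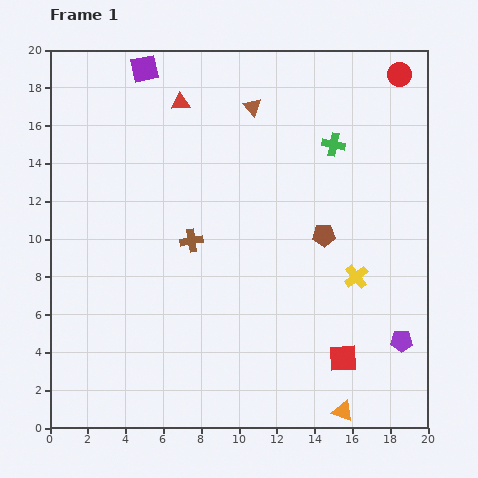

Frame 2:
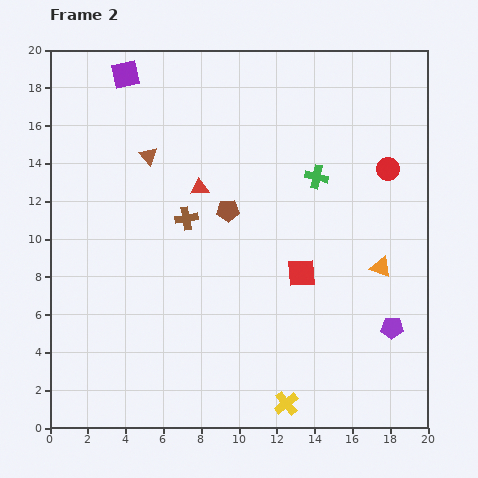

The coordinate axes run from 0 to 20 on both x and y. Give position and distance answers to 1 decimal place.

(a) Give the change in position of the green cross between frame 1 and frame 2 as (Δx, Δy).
(-0.9, -1.7)

The green cross was at (15.0, 15.0) in frame 1 and (14.1, 13.3) in frame 2.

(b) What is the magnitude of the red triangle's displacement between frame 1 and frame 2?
4.6

The red triangle moved from (6.9, 17.2) to (7.9, 12.7), a distance of √(1.0² + 4.5²) ≈ 4.6.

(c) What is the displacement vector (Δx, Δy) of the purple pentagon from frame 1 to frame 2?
(-0.5, 0.7)

The purple pentagon was at (18.6, 4.6) in frame 1 and (18.1, 5.3) in frame 2.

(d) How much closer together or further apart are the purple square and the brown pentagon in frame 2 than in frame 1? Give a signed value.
-3.9

Distance in frame 1: 12.9. Distance in frame 2: 9.0.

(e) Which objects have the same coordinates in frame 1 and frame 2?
none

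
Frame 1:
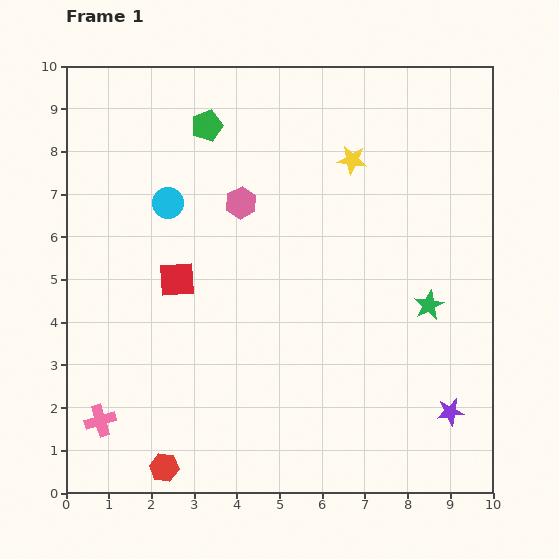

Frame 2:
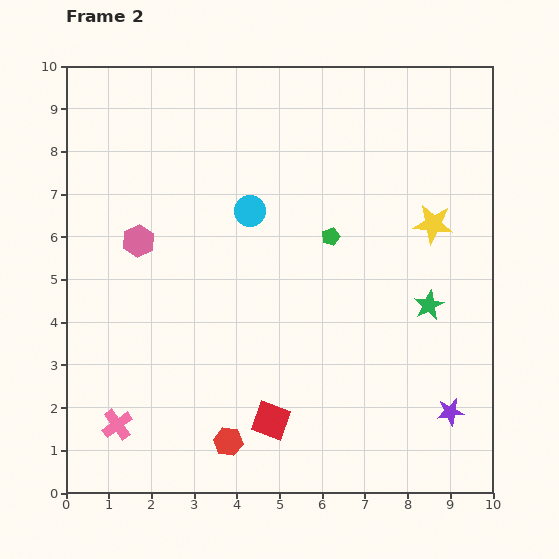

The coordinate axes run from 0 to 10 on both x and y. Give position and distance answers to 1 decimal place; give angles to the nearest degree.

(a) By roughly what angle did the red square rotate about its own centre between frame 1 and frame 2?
23° clockwise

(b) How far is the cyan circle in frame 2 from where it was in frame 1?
1.9

The cyan circle moved from (2.4, 6.8) to (4.3, 6.6), a distance of √(1.9² + 0.2²) ≈ 1.9.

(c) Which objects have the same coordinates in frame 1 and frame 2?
the green star, the purple star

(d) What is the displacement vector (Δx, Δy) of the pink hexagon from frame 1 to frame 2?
(-2.4, -0.9)

The pink hexagon was at (4.1, 6.8) in frame 1 and (1.7, 5.9) in frame 2.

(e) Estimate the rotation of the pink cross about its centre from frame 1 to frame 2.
19° counter-clockwise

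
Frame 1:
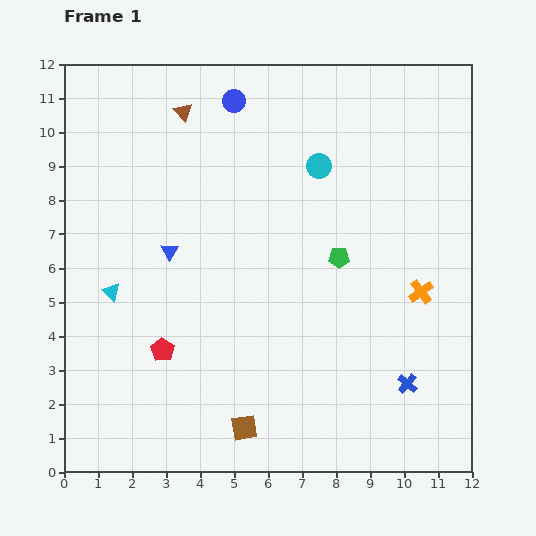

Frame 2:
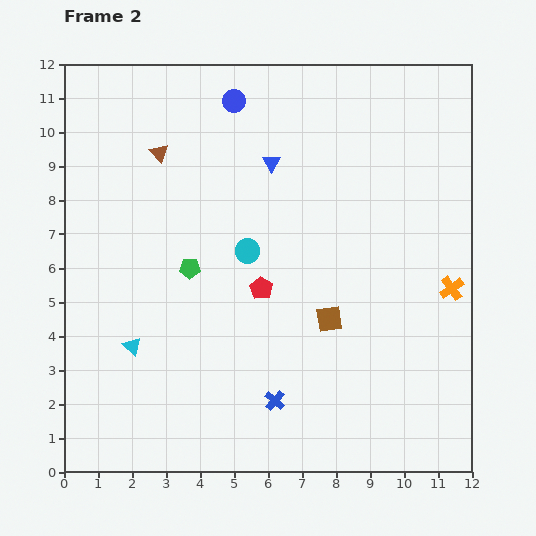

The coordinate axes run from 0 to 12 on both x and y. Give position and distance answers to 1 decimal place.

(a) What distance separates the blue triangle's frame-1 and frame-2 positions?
4.0

The blue triangle moved from (3.1, 6.5) to (6.1, 9.1), a distance of √(3.0² + 2.6²) ≈ 4.0.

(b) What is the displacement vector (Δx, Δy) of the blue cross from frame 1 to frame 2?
(-3.9, -0.5)

The blue cross was at (10.1, 2.6) in frame 1 and (6.2, 2.1) in frame 2.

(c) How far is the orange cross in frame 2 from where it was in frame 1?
0.9

The orange cross moved from (10.5, 5.3) to (11.4, 5.4), a distance of √(0.9² + 0.1²) ≈ 0.9.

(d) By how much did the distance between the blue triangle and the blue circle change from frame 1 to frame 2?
-2.7

Distance in frame 1: 4.8. Distance in frame 2: 2.1.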